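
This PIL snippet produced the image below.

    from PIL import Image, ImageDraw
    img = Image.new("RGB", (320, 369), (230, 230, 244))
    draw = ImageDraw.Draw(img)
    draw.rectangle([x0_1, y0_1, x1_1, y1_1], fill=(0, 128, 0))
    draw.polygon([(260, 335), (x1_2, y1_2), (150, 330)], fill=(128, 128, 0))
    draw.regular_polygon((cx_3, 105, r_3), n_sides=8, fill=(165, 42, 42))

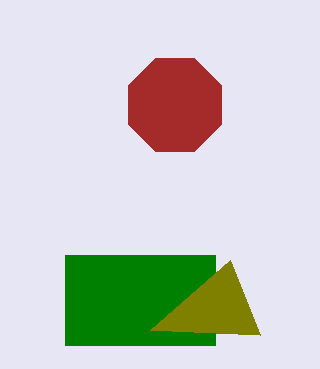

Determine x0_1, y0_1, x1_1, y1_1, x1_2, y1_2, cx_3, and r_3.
x0_1 = 65, y0_1 = 255, x1_1 = 215, y1_1 = 345, x1_2 = 230, y1_2 = 260, cx_3 = 175, r_3 = 50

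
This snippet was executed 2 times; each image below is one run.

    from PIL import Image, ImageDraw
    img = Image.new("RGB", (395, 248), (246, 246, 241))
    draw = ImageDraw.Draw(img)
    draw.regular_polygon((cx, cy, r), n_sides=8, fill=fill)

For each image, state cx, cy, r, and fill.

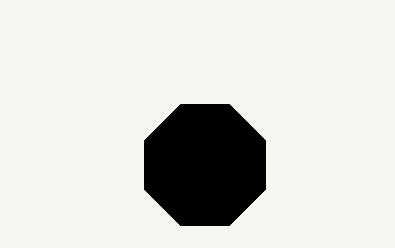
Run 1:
cx = 205; cy = 165; r = 65; fill = 'black'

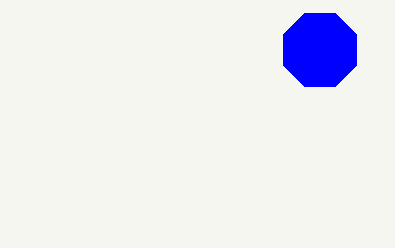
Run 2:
cx = 320
cy = 50
r = 40
fill = 'blue'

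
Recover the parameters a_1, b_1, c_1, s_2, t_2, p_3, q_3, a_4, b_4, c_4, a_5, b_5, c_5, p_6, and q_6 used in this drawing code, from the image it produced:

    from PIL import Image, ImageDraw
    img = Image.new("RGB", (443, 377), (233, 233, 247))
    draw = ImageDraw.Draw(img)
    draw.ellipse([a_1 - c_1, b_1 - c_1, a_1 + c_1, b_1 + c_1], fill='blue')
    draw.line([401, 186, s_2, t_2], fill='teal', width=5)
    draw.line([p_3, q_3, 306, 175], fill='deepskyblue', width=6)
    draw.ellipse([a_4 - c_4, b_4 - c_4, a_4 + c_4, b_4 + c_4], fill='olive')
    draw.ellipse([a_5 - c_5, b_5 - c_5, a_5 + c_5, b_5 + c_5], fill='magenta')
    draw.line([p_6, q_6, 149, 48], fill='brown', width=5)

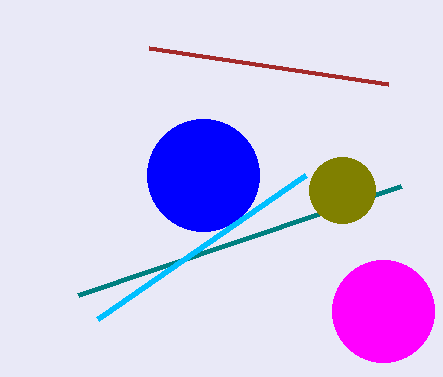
a_1 = 203, b_1 = 175, c_1 = 56, s_2 = 78, t_2 = 295, p_3 = 98, q_3 = 319, a_4 = 342, b_4 = 190, c_4 = 33, a_5 = 383, b_5 = 311, c_5 = 51, p_6 = 388, q_6 = 84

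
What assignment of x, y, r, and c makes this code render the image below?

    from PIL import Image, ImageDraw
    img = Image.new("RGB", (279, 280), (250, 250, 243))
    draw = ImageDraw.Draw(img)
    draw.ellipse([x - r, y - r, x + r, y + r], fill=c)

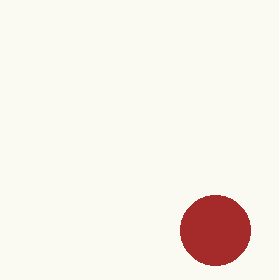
x = 215; y = 230; r = 35; c = 'brown'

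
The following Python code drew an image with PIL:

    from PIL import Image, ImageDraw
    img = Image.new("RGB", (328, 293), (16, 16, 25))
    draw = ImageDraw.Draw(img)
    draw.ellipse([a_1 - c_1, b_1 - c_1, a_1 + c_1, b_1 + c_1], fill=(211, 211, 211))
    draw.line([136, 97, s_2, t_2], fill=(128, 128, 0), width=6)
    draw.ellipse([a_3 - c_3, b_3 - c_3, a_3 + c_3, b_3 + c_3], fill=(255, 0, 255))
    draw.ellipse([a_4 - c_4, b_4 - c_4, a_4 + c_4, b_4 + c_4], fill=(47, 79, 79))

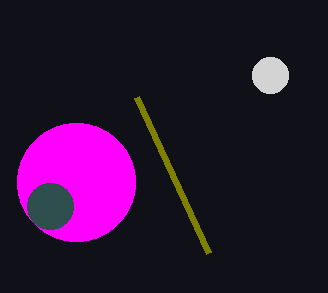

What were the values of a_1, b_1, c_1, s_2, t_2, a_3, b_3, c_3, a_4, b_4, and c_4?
a_1 = 270; b_1 = 75; c_1 = 18; s_2 = 208; t_2 = 253; a_3 = 76; b_3 = 182; c_3 = 59; a_4 = 50; b_4 = 206; c_4 = 23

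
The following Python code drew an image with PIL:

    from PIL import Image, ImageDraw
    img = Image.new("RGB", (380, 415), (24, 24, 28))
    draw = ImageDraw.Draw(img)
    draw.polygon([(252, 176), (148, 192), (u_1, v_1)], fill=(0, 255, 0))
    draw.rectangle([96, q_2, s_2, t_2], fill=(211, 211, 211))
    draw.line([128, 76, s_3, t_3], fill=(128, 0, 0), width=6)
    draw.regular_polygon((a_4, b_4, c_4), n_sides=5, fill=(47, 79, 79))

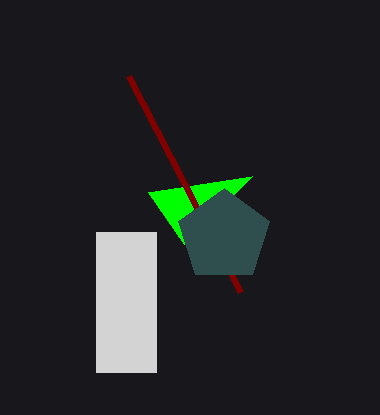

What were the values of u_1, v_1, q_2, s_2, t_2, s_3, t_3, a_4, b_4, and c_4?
u_1 = 184; v_1 = 244; q_2 = 232; s_2 = 156; t_2 = 372; s_3 = 240; t_3 = 292; a_4 = 224; b_4 = 236; c_4 = 48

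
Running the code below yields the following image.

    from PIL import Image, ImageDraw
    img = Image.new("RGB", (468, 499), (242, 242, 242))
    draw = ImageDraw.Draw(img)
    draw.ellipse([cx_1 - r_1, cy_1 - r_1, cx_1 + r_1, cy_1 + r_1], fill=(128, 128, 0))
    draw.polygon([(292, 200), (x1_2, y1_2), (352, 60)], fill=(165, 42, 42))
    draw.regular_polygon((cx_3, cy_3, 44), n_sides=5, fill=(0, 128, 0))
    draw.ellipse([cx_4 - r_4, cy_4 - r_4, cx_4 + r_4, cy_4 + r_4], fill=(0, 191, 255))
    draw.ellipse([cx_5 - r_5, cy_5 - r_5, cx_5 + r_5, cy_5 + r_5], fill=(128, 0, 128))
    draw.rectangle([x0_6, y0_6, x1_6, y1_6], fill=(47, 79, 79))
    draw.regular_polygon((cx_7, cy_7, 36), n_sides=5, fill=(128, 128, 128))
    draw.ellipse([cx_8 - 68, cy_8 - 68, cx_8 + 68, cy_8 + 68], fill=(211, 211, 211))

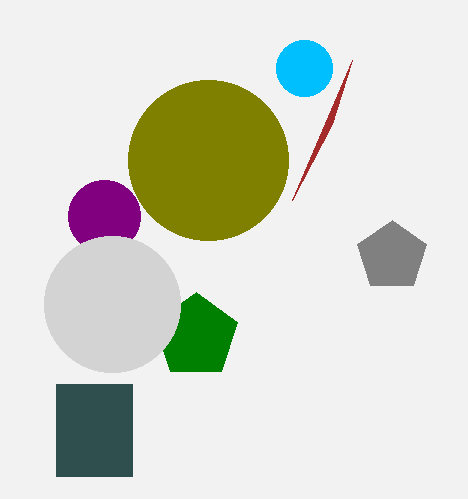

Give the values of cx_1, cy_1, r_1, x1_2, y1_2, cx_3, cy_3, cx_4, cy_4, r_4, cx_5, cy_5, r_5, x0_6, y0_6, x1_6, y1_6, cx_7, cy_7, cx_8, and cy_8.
cx_1 = 208
cy_1 = 160
r_1 = 80
x1_2 = 332
y1_2 = 124
cx_3 = 196
cy_3 = 336
cx_4 = 304
cy_4 = 68
r_4 = 28
cx_5 = 104
cy_5 = 216
r_5 = 36
x0_6 = 56
y0_6 = 384
x1_6 = 132
y1_6 = 476
cx_7 = 392
cy_7 = 256
cx_8 = 112
cy_8 = 304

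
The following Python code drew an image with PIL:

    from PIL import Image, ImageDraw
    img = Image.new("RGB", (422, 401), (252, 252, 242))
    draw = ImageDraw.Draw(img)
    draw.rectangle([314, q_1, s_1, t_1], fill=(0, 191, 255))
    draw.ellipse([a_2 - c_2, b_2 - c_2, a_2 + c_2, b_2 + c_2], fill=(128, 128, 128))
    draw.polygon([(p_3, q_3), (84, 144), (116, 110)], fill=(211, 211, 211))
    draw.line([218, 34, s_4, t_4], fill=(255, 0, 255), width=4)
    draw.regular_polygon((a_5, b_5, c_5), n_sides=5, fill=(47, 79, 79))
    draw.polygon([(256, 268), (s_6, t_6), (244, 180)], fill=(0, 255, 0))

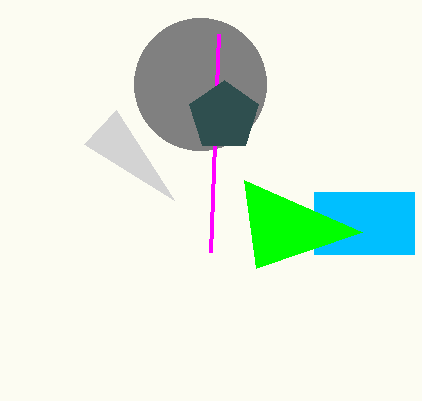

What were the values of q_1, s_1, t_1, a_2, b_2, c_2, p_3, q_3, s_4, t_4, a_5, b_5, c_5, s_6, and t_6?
q_1 = 192, s_1 = 414, t_1 = 254, a_2 = 200, b_2 = 84, c_2 = 66, p_3 = 174, q_3 = 200, s_4 = 210, t_4 = 252, a_5 = 224, b_5 = 116, c_5 = 36, s_6 = 362, t_6 = 232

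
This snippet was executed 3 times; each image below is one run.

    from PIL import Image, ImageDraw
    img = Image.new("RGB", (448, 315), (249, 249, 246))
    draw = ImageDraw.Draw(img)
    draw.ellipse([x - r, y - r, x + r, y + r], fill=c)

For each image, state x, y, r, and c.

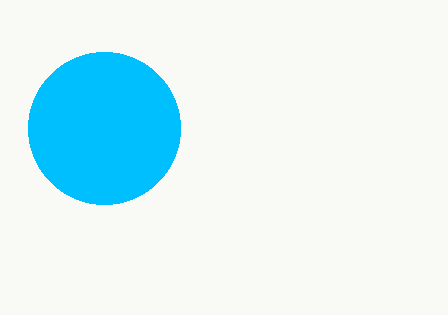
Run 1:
x = 104
y = 128
r = 76
c = 'deepskyblue'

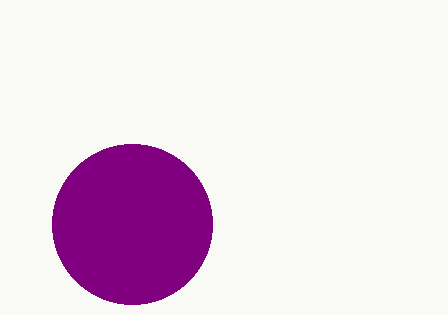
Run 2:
x = 132, y = 224, r = 80, c = 'purple'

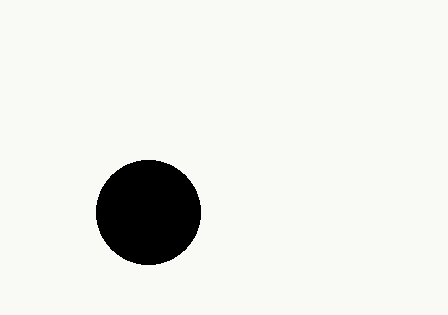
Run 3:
x = 148
y = 212
r = 52
c = 'black'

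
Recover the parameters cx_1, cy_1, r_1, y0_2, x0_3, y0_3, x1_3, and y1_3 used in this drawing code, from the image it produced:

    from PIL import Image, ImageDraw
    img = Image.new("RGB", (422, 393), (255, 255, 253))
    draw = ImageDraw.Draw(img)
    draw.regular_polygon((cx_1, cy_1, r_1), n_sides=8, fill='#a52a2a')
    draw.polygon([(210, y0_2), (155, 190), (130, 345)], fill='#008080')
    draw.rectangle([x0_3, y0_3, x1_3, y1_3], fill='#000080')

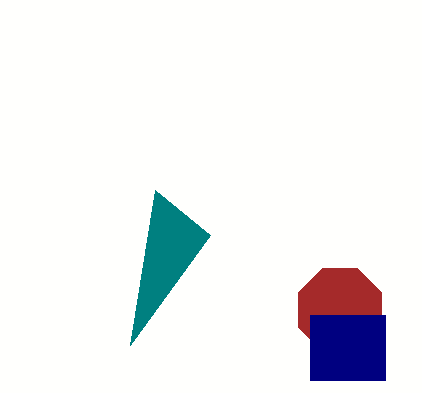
cx_1 = 340; cy_1 = 310; r_1 = 45; y0_2 = 235; x0_3 = 310; y0_3 = 315; x1_3 = 385; y1_3 = 380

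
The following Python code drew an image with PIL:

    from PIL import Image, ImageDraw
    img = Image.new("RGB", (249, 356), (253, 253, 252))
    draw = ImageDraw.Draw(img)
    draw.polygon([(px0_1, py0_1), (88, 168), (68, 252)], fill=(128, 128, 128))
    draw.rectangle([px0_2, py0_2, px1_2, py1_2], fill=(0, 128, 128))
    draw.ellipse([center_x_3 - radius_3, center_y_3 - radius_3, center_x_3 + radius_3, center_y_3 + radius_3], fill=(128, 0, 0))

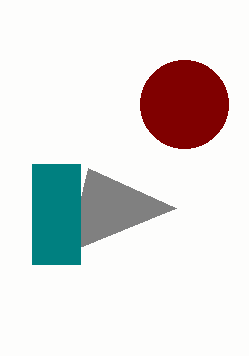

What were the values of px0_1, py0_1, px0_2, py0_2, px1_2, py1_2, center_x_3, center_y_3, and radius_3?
px0_1 = 176; py0_1 = 208; px0_2 = 32; py0_2 = 164; px1_2 = 80; py1_2 = 264; center_x_3 = 184; center_y_3 = 104; radius_3 = 44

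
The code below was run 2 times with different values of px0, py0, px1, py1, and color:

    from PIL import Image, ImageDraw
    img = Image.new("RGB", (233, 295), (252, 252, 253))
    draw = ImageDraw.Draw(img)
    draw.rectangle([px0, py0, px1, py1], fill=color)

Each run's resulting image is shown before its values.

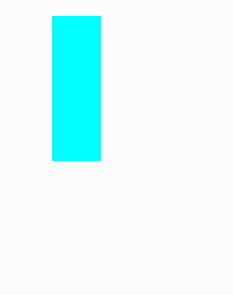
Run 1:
px0 = 52; py0 = 16; px1 = 100; py1 = 160; color = 'cyan'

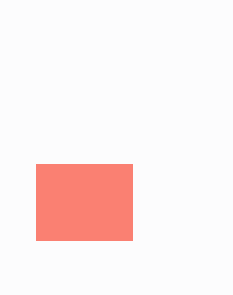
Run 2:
px0 = 36
py0 = 164
px1 = 132
py1 = 240
color = 'salmon'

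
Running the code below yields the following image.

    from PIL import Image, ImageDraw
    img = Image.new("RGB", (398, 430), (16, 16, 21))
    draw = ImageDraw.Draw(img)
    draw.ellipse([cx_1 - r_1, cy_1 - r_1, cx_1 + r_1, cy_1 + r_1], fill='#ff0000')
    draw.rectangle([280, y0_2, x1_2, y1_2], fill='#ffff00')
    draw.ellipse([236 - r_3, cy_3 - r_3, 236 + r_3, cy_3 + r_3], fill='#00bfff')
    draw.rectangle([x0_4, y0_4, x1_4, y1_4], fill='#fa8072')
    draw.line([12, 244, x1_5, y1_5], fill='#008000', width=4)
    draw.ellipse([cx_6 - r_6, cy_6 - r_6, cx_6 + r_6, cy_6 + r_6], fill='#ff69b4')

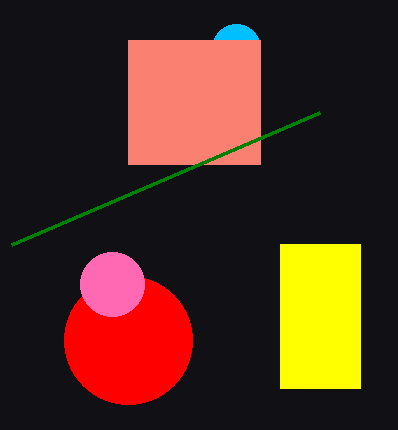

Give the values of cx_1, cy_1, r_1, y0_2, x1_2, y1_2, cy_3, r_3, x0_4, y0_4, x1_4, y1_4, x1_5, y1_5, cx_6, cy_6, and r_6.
cx_1 = 128; cy_1 = 340; r_1 = 64; y0_2 = 244; x1_2 = 360; y1_2 = 388; cy_3 = 48; r_3 = 24; x0_4 = 128; y0_4 = 40; x1_4 = 260; y1_4 = 164; x1_5 = 320; y1_5 = 112; cx_6 = 112; cy_6 = 284; r_6 = 32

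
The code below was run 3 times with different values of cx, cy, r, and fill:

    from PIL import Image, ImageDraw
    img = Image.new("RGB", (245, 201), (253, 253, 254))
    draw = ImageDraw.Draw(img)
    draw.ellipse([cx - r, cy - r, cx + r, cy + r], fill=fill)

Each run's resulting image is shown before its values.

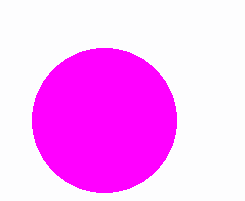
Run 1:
cx = 104
cy = 120
r = 72
fill = 'magenta'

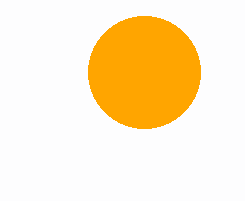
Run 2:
cx = 144, cy = 72, r = 56, fill = 'orange'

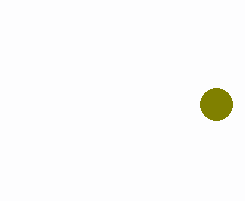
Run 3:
cx = 216, cy = 104, r = 16, fill = 'olive'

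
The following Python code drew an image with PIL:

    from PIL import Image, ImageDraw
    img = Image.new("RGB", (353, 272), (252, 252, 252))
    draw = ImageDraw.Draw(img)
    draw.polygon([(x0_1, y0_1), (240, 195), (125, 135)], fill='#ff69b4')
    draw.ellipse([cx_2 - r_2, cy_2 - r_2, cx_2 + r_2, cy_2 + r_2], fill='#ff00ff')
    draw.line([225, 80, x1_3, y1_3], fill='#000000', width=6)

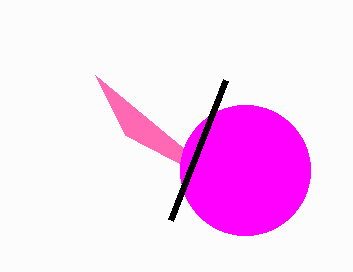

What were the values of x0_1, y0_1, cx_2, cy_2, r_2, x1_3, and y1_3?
x0_1 = 95; y0_1 = 75; cx_2 = 245; cy_2 = 170; r_2 = 65; x1_3 = 170; y1_3 = 220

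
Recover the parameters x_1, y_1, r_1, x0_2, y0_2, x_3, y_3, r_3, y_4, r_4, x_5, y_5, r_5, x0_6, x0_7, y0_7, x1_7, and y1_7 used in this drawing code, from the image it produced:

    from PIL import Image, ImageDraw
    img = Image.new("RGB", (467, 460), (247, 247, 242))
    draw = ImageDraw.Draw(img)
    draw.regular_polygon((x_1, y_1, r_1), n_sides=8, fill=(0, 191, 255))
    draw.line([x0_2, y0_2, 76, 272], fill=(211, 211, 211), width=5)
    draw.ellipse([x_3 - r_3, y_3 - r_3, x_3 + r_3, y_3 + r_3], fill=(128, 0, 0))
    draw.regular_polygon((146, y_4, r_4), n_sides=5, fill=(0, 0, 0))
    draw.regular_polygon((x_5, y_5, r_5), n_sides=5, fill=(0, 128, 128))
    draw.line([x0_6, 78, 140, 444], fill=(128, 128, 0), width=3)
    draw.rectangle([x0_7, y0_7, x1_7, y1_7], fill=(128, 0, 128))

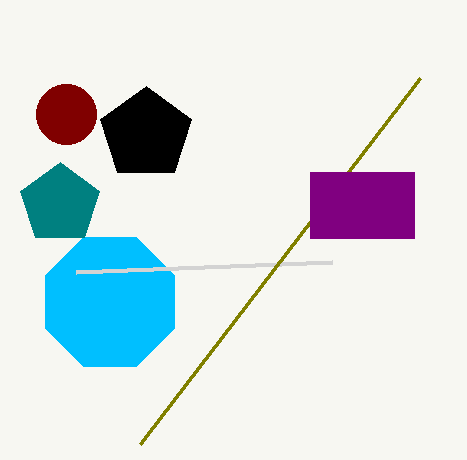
x_1 = 110
y_1 = 302
r_1 = 70
x0_2 = 332
y0_2 = 262
x_3 = 66
y_3 = 114
r_3 = 30
y_4 = 134
r_4 = 48
x_5 = 60
y_5 = 204
r_5 = 42
x0_6 = 420
x0_7 = 310
y0_7 = 172
x1_7 = 414
y1_7 = 238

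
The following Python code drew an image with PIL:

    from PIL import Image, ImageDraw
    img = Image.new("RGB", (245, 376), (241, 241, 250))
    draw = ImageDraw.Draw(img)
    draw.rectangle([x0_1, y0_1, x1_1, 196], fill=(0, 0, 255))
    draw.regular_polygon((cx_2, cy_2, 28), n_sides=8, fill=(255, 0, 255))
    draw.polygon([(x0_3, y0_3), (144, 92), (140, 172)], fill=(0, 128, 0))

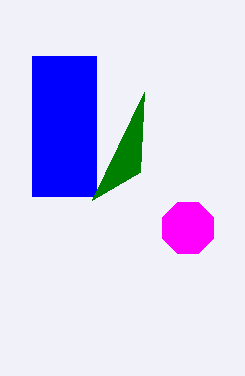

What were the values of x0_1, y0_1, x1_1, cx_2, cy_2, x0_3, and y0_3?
x0_1 = 32
y0_1 = 56
x1_1 = 96
cx_2 = 188
cy_2 = 228
x0_3 = 92
y0_3 = 200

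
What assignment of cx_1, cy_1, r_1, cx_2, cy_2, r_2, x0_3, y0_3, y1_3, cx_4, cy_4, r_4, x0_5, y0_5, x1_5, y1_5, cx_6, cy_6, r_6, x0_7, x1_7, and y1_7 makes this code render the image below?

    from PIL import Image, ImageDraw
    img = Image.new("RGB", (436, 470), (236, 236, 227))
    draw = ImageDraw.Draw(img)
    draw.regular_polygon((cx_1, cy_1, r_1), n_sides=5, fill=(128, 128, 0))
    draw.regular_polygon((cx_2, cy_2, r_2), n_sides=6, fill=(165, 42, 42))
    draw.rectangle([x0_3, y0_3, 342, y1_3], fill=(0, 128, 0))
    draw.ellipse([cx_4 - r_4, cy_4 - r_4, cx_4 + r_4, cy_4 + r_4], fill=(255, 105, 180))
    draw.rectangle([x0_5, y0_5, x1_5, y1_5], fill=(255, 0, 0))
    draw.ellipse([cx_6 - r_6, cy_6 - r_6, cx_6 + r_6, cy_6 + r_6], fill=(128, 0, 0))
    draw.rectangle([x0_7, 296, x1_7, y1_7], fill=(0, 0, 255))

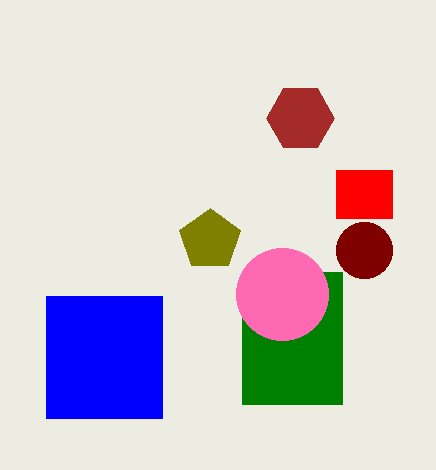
cx_1 = 210; cy_1 = 240; r_1 = 32; cx_2 = 300; cy_2 = 118; r_2 = 34; x0_3 = 242; y0_3 = 272; y1_3 = 404; cx_4 = 282; cy_4 = 294; r_4 = 46; x0_5 = 336; y0_5 = 170; x1_5 = 392; y1_5 = 218; cx_6 = 364; cy_6 = 250; r_6 = 28; x0_7 = 46; x1_7 = 162; y1_7 = 418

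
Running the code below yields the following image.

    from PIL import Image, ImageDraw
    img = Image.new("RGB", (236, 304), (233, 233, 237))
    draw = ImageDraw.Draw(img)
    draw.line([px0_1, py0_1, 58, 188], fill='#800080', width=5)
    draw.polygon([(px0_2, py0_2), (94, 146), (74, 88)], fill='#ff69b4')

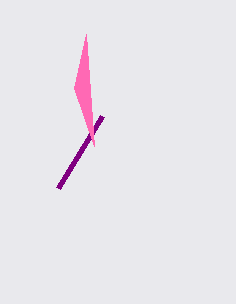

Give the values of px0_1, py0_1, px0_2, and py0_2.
px0_1 = 102
py0_1 = 116
px0_2 = 86
py0_2 = 34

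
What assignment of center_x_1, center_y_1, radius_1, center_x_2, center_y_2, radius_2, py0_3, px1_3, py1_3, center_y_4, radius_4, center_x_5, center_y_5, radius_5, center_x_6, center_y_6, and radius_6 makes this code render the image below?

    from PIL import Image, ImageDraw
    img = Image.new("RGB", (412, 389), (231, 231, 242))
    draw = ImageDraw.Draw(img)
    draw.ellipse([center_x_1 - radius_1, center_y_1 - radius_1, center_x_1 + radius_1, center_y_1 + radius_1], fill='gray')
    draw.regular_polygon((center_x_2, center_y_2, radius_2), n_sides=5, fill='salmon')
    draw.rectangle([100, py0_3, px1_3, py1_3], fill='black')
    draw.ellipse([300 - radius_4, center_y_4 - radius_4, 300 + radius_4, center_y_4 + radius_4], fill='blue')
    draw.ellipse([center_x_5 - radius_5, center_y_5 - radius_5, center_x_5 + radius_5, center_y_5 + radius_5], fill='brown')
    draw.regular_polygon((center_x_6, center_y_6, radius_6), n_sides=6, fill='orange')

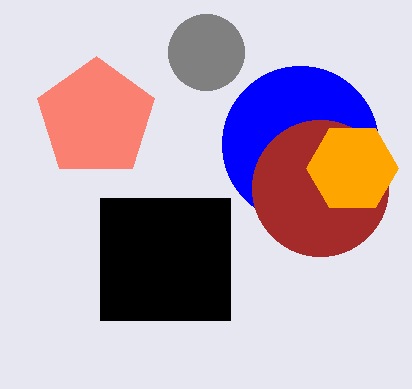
center_x_1 = 206; center_y_1 = 52; radius_1 = 38; center_x_2 = 96; center_y_2 = 118; radius_2 = 62; py0_3 = 198; px1_3 = 230; py1_3 = 320; center_y_4 = 144; radius_4 = 78; center_x_5 = 320; center_y_5 = 188; radius_5 = 68; center_x_6 = 352; center_y_6 = 168; radius_6 = 46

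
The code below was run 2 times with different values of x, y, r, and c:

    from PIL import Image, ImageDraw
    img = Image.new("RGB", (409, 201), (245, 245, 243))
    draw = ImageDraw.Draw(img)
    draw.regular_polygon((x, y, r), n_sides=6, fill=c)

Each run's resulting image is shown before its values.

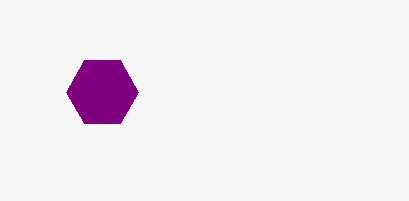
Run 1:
x = 102; y = 92; r = 36; c = 'purple'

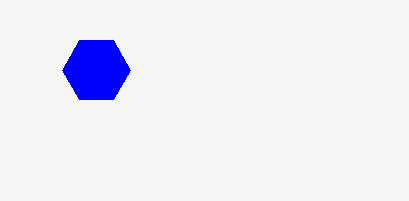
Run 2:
x = 96
y = 70
r = 34
c = 'blue'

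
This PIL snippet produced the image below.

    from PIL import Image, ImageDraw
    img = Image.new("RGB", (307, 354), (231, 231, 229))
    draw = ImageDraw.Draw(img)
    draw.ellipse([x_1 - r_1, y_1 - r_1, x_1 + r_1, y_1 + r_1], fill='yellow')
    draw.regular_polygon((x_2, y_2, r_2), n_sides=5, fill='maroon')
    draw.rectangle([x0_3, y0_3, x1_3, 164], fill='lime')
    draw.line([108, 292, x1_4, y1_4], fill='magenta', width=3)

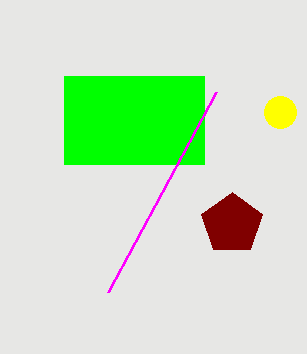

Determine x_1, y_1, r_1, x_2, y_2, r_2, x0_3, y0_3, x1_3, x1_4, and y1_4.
x_1 = 280
y_1 = 112
r_1 = 16
x_2 = 232
y_2 = 224
r_2 = 32
x0_3 = 64
y0_3 = 76
x1_3 = 204
x1_4 = 216
y1_4 = 92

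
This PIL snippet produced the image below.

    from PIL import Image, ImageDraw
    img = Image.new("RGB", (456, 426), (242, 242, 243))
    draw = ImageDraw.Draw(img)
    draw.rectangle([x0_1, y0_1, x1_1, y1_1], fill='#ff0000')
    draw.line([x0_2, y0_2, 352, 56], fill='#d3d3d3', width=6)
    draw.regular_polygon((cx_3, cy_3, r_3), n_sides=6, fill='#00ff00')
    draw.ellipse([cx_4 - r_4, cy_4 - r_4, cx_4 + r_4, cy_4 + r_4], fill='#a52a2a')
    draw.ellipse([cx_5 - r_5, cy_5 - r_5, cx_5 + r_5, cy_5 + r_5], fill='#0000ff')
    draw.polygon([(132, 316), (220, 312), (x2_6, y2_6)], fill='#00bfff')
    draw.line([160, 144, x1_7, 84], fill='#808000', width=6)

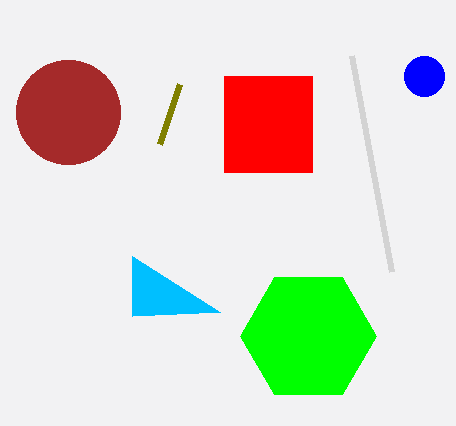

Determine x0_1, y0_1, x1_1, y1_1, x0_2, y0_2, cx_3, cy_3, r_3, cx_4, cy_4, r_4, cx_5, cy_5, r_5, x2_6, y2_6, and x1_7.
x0_1 = 224; y0_1 = 76; x1_1 = 312; y1_1 = 172; x0_2 = 392; y0_2 = 272; cx_3 = 308; cy_3 = 336; r_3 = 68; cx_4 = 68; cy_4 = 112; r_4 = 52; cx_5 = 424; cy_5 = 76; r_5 = 20; x2_6 = 132; y2_6 = 256; x1_7 = 180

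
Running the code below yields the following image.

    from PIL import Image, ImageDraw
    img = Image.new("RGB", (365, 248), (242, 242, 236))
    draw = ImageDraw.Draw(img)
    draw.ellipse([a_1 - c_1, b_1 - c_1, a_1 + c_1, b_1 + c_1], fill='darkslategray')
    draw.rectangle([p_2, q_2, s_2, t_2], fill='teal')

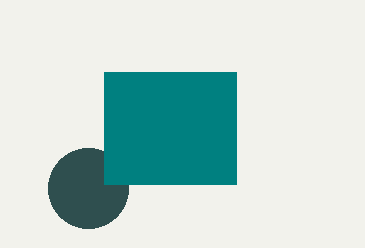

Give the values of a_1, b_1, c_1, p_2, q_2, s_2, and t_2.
a_1 = 88; b_1 = 188; c_1 = 40; p_2 = 104; q_2 = 72; s_2 = 236; t_2 = 184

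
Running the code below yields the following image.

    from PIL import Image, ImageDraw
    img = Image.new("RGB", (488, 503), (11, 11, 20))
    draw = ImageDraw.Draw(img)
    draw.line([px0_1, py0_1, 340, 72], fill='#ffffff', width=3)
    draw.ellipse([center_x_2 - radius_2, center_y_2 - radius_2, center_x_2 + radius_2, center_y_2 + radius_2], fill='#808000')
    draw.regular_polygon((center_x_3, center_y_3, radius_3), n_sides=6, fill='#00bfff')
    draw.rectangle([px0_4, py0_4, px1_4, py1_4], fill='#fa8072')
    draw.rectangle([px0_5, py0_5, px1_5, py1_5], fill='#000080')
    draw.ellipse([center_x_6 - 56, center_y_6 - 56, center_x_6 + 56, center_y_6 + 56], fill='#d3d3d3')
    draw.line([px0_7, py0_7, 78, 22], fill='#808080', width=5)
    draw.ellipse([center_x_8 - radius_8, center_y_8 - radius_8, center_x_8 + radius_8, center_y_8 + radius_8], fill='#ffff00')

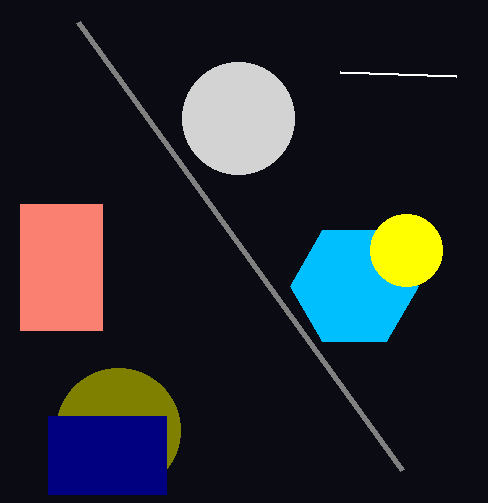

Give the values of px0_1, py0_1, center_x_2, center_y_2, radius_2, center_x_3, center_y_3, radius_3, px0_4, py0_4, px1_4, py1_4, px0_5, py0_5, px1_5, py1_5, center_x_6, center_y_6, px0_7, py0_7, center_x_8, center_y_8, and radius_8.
px0_1 = 456, py0_1 = 76, center_x_2 = 118, center_y_2 = 430, radius_2 = 62, center_x_3 = 354, center_y_3 = 286, radius_3 = 64, px0_4 = 20, py0_4 = 204, px1_4 = 102, py1_4 = 330, px0_5 = 48, py0_5 = 416, px1_5 = 166, py1_5 = 494, center_x_6 = 238, center_y_6 = 118, px0_7 = 402, py0_7 = 470, center_x_8 = 406, center_y_8 = 250, radius_8 = 36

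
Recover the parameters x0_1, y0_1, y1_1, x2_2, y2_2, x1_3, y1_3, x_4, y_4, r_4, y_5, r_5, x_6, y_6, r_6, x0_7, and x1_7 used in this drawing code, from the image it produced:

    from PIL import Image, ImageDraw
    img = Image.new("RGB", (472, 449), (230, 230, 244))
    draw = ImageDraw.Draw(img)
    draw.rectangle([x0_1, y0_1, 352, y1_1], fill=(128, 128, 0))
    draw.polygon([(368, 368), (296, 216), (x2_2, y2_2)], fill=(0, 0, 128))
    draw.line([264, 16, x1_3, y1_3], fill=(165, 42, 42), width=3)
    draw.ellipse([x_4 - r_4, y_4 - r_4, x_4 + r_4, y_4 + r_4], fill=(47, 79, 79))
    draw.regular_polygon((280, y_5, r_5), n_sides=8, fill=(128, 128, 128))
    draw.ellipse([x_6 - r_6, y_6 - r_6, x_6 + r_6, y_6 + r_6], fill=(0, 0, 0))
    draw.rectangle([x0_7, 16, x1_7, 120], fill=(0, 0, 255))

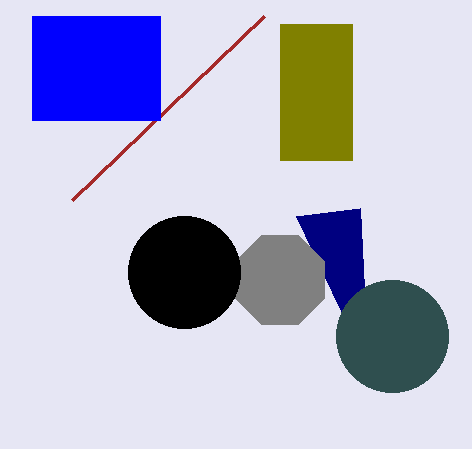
x0_1 = 280; y0_1 = 24; y1_1 = 160; x2_2 = 360; y2_2 = 208; x1_3 = 72; y1_3 = 200; x_4 = 392; y_4 = 336; r_4 = 56; y_5 = 280; r_5 = 48; x_6 = 184; y_6 = 272; r_6 = 56; x0_7 = 32; x1_7 = 160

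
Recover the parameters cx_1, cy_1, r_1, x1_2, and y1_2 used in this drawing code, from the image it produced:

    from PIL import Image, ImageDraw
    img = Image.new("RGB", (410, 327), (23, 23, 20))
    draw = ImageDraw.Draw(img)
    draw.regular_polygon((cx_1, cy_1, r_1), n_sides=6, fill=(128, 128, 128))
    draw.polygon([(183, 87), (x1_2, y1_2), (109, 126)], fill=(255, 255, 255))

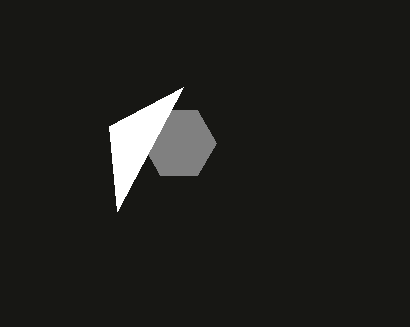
cx_1 = 179; cy_1 = 143; r_1 = 37; x1_2 = 117; y1_2 = 211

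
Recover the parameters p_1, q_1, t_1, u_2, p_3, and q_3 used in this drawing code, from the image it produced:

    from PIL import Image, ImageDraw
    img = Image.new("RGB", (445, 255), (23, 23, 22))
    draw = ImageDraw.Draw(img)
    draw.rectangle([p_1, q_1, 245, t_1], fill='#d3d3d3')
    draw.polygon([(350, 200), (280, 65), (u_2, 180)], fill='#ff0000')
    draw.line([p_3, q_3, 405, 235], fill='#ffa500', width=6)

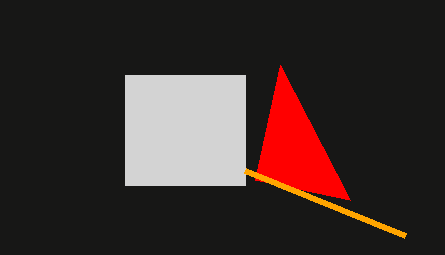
p_1 = 125, q_1 = 75, t_1 = 185, u_2 = 255, p_3 = 245, q_3 = 170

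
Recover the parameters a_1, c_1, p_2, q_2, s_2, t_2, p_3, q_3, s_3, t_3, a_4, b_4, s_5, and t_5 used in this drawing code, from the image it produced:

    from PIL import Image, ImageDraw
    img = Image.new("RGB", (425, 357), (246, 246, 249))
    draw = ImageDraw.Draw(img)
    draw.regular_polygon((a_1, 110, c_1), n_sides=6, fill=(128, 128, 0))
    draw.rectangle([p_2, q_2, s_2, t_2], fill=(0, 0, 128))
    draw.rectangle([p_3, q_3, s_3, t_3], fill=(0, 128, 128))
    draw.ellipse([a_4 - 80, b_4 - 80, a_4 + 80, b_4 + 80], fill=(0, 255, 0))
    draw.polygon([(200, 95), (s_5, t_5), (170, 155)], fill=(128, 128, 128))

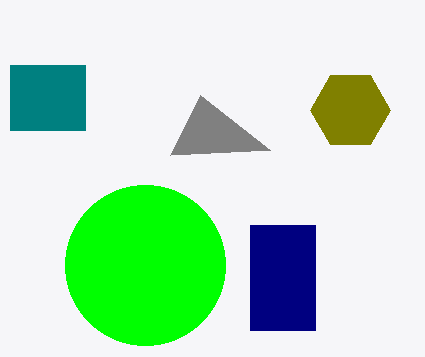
a_1 = 350, c_1 = 40, p_2 = 250, q_2 = 225, s_2 = 315, t_2 = 330, p_3 = 10, q_3 = 65, s_3 = 85, t_3 = 130, a_4 = 145, b_4 = 265, s_5 = 270, t_5 = 150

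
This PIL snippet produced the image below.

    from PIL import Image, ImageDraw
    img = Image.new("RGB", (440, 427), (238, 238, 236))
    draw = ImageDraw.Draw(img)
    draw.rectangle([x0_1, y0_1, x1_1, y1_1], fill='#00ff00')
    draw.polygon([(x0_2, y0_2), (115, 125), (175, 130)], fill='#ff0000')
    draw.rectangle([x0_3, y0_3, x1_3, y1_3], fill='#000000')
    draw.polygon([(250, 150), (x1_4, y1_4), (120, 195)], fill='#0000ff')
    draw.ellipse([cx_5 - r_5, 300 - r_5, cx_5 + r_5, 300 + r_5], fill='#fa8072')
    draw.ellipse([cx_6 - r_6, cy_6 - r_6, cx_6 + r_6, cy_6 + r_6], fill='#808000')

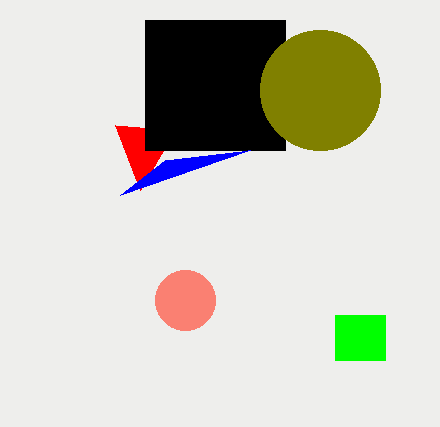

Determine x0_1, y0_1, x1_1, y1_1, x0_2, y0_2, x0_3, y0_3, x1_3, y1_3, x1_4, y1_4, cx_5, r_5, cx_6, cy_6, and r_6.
x0_1 = 335; y0_1 = 315; x1_1 = 385; y1_1 = 360; x0_2 = 140; y0_2 = 190; x0_3 = 145; y0_3 = 20; x1_3 = 285; y1_3 = 150; x1_4 = 165; y1_4 = 160; cx_5 = 185; r_5 = 30; cx_6 = 320; cy_6 = 90; r_6 = 60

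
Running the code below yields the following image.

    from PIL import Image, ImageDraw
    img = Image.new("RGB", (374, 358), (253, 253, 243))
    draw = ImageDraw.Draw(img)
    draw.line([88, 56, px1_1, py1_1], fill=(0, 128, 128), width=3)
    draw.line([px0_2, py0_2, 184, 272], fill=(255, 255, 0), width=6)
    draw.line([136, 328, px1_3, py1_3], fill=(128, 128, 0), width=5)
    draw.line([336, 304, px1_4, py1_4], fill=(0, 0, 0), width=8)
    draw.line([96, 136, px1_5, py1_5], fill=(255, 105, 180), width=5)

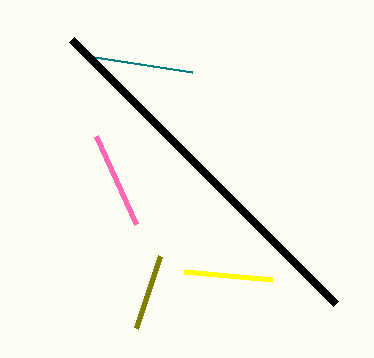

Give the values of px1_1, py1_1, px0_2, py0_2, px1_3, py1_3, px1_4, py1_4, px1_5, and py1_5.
px1_1 = 192; py1_1 = 72; px0_2 = 272; py0_2 = 280; px1_3 = 160; py1_3 = 256; px1_4 = 72; py1_4 = 40; px1_5 = 136; py1_5 = 224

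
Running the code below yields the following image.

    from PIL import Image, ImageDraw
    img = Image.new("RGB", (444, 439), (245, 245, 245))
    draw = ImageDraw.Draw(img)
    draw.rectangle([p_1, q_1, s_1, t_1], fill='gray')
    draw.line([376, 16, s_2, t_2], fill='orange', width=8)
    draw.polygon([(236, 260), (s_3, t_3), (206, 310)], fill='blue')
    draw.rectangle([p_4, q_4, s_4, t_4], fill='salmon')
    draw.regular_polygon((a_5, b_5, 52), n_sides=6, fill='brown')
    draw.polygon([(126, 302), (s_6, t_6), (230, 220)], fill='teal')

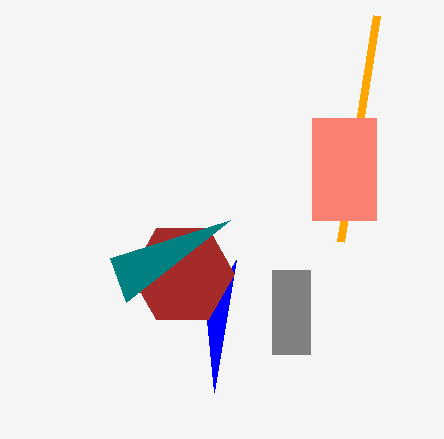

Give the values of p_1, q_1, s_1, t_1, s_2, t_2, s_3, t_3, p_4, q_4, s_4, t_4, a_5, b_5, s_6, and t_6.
p_1 = 272, q_1 = 270, s_1 = 310, t_1 = 354, s_2 = 340, t_2 = 242, s_3 = 214, t_3 = 392, p_4 = 312, q_4 = 118, s_4 = 376, t_4 = 220, a_5 = 182, b_5 = 274, s_6 = 110, t_6 = 258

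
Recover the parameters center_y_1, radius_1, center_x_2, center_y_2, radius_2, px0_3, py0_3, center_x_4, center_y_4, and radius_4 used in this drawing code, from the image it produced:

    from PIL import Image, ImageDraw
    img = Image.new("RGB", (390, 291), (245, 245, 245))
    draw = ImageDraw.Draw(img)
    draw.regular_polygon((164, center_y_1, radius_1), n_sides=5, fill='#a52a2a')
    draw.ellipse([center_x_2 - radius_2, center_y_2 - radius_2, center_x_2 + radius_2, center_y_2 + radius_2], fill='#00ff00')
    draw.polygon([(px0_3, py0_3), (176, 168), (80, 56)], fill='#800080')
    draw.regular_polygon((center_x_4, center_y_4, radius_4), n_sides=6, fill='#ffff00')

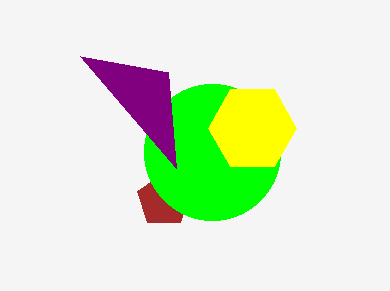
center_y_1 = 200, radius_1 = 28, center_x_2 = 212, center_y_2 = 152, radius_2 = 68, px0_3 = 168, py0_3 = 72, center_x_4 = 252, center_y_4 = 128, radius_4 = 44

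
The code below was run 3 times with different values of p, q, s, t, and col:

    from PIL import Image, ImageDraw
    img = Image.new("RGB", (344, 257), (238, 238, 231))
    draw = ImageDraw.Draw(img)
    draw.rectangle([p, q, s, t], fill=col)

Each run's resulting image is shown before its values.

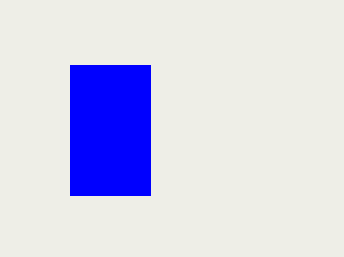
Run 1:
p = 70; q = 65; s = 150; t = 195; col = 'blue'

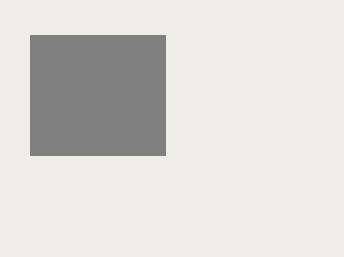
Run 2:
p = 30, q = 35, s = 165, t = 155, col = 'gray'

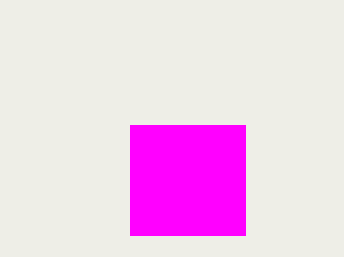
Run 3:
p = 130; q = 125; s = 245; t = 235; col = 'magenta'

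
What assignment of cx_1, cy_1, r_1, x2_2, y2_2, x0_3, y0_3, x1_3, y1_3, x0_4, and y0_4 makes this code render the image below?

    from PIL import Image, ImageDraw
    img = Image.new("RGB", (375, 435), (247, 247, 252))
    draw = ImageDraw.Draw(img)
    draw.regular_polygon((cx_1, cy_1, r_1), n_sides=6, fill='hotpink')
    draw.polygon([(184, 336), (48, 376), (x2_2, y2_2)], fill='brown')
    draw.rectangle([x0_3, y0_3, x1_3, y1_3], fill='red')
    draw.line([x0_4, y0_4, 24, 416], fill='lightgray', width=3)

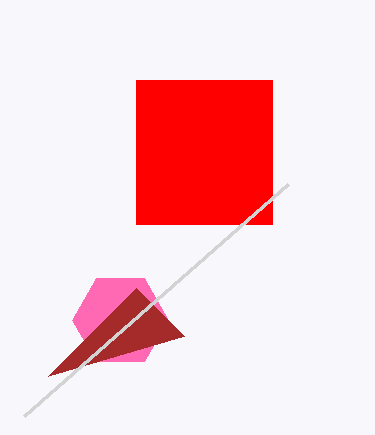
cx_1 = 120
cy_1 = 320
r_1 = 48
x2_2 = 136
y2_2 = 288
x0_3 = 136
y0_3 = 80
x1_3 = 272
y1_3 = 224
x0_4 = 288
y0_4 = 184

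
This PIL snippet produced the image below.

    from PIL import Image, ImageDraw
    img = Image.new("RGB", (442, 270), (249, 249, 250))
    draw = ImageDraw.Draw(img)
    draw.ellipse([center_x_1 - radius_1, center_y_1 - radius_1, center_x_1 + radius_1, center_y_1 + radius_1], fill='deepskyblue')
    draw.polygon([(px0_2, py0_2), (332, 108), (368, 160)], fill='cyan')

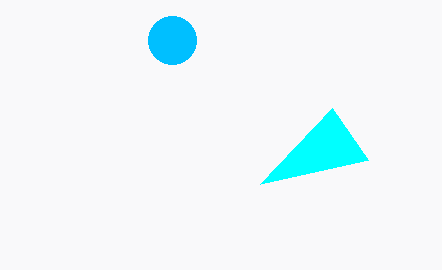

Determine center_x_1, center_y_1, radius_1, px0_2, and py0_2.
center_x_1 = 172, center_y_1 = 40, radius_1 = 24, px0_2 = 260, py0_2 = 184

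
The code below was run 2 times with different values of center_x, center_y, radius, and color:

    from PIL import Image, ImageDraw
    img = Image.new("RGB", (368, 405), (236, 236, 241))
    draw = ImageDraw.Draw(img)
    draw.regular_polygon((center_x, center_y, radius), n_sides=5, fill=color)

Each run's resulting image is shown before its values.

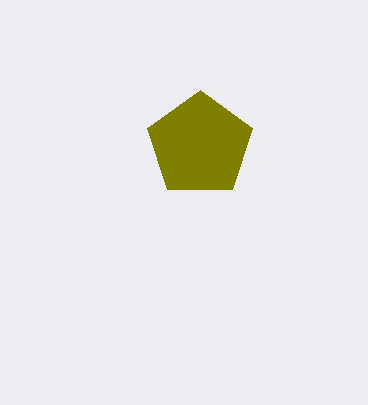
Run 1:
center_x = 200
center_y = 145
radius = 55
color = 'olive'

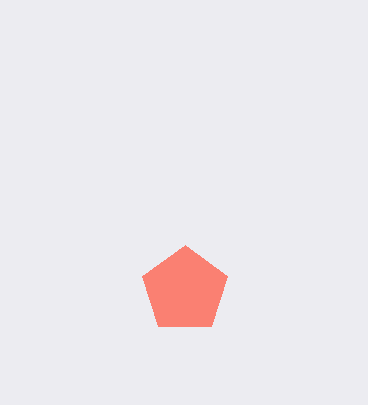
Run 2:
center_x = 185, center_y = 290, radius = 45, color = 'salmon'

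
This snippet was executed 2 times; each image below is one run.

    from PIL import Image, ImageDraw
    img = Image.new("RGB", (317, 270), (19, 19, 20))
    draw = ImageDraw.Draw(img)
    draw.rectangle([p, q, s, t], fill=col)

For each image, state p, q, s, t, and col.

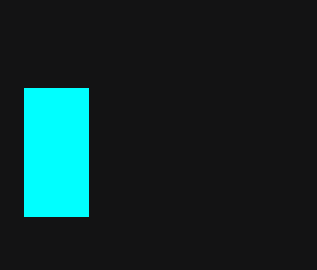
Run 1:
p = 24, q = 88, s = 88, t = 216, col = 'cyan'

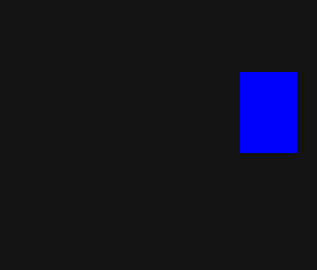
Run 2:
p = 240, q = 72, s = 296, t = 152, col = 'blue'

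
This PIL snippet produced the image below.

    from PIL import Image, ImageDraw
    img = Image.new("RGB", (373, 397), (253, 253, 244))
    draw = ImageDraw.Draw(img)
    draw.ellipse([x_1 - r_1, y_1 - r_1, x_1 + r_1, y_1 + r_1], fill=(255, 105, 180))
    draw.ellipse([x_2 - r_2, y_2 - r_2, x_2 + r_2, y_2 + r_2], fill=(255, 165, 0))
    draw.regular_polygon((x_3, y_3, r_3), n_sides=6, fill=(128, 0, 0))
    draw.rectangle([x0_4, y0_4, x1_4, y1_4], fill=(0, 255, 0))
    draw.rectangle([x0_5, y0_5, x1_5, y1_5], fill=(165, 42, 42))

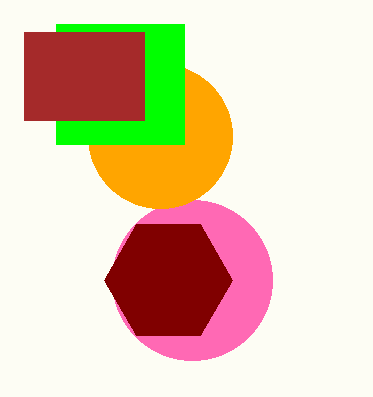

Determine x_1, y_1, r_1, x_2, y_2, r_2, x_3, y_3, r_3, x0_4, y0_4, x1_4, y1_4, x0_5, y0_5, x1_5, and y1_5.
x_1 = 192
y_1 = 280
r_1 = 80
x_2 = 160
y_2 = 136
r_2 = 72
x_3 = 168
y_3 = 280
r_3 = 64
x0_4 = 56
y0_4 = 24
x1_4 = 184
y1_4 = 144
x0_5 = 24
y0_5 = 32
x1_5 = 144
y1_5 = 120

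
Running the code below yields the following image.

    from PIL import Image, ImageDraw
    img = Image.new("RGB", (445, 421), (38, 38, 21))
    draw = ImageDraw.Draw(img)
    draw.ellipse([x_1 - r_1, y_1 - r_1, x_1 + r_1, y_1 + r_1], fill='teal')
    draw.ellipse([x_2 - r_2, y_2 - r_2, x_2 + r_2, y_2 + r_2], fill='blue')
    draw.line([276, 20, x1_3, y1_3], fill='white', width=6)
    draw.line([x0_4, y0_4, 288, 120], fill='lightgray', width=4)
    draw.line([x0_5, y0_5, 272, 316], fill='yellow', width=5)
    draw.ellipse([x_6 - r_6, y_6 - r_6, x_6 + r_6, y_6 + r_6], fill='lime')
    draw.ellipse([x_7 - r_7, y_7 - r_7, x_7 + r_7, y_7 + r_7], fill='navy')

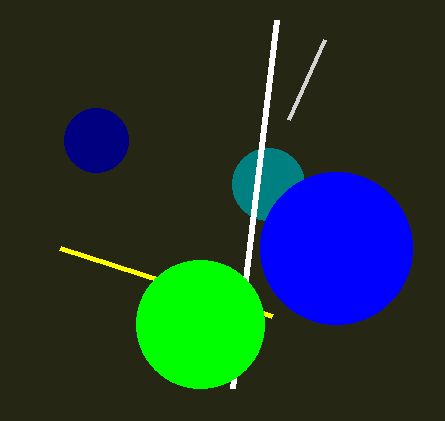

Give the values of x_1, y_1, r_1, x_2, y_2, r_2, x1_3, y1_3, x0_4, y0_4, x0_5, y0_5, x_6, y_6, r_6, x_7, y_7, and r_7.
x_1 = 268, y_1 = 184, r_1 = 36, x_2 = 336, y_2 = 248, r_2 = 76, x1_3 = 232, y1_3 = 388, x0_4 = 324, y0_4 = 40, x0_5 = 60, y0_5 = 248, x_6 = 200, y_6 = 324, r_6 = 64, x_7 = 96, y_7 = 140, r_7 = 32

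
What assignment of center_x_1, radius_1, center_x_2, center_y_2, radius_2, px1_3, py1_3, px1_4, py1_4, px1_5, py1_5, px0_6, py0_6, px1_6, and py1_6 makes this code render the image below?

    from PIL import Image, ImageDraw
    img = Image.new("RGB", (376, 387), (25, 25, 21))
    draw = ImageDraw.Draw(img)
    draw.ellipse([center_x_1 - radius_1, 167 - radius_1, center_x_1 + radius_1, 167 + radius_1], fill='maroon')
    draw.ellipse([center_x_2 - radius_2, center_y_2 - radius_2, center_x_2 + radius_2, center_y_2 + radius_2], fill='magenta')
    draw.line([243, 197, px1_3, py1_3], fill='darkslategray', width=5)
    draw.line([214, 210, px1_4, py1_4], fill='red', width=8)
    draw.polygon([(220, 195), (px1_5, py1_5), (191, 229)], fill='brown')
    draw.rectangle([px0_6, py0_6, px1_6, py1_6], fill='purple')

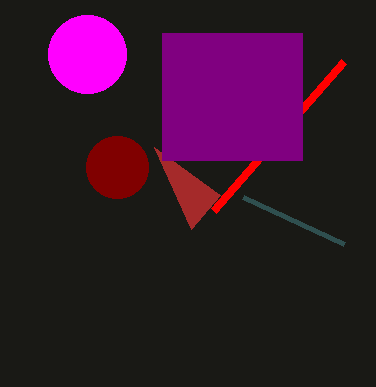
center_x_1 = 117
radius_1 = 31
center_x_2 = 87
center_y_2 = 54
radius_2 = 39
px1_3 = 344
py1_3 = 244
px1_4 = 344
py1_4 = 61
px1_5 = 154
py1_5 = 147
px0_6 = 162
py0_6 = 33
px1_6 = 302
py1_6 = 160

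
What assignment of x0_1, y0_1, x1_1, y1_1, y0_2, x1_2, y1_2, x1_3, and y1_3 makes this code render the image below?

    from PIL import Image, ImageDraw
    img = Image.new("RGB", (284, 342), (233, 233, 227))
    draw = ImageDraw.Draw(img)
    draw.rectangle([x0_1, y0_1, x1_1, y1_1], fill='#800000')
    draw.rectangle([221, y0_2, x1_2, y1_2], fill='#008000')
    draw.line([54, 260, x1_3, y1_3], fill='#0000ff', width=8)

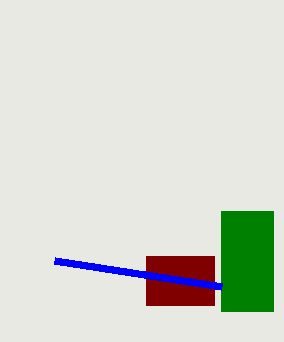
x0_1 = 146, y0_1 = 256, x1_1 = 214, y1_1 = 305, y0_2 = 211, x1_2 = 273, y1_2 = 311, x1_3 = 221, y1_3 = 286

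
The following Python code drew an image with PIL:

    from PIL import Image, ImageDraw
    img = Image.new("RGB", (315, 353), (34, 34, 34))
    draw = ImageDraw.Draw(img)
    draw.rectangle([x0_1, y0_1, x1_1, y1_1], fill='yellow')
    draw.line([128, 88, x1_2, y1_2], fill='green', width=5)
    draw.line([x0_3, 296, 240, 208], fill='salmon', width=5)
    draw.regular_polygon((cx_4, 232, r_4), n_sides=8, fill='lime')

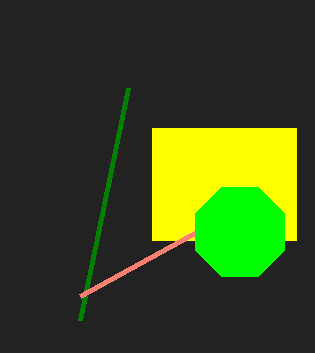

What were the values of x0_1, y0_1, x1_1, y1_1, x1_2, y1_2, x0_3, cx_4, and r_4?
x0_1 = 152
y0_1 = 128
x1_1 = 296
y1_1 = 240
x1_2 = 80
y1_2 = 320
x0_3 = 80
cx_4 = 240
r_4 = 48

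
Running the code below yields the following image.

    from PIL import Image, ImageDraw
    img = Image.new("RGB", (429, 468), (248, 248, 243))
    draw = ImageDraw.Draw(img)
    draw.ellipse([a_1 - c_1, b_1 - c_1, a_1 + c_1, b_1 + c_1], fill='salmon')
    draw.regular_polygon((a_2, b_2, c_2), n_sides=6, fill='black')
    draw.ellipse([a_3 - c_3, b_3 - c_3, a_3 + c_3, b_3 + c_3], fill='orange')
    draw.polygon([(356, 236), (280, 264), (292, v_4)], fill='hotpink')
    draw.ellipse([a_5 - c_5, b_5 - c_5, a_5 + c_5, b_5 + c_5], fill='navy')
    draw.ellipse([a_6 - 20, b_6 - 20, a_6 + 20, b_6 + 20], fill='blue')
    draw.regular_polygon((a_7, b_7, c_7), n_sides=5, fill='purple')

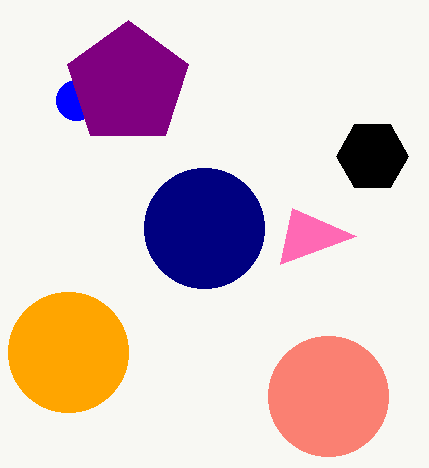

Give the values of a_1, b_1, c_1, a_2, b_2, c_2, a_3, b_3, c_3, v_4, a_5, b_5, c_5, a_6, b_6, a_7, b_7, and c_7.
a_1 = 328
b_1 = 396
c_1 = 60
a_2 = 372
b_2 = 156
c_2 = 36
a_3 = 68
b_3 = 352
c_3 = 60
v_4 = 208
a_5 = 204
b_5 = 228
c_5 = 60
a_6 = 76
b_6 = 100
a_7 = 128
b_7 = 84
c_7 = 64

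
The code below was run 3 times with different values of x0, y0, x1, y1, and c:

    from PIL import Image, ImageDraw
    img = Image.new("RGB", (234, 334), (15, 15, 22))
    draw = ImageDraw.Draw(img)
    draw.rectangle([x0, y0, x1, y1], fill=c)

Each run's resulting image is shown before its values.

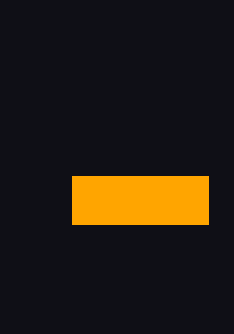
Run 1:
x0 = 72, y0 = 176, x1 = 208, y1 = 224, c = 'orange'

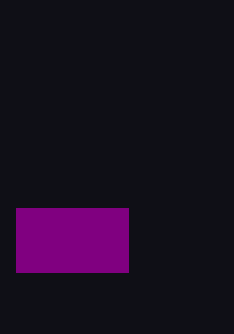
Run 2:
x0 = 16
y0 = 208
x1 = 128
y1 = 272
c = 'purple'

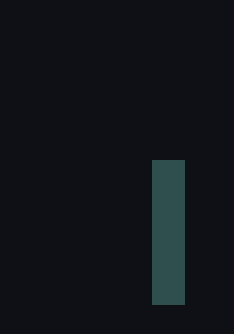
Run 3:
x0 = 152, y0 = 160, x1 = 184, y1 = 304, c = 'darkslategray'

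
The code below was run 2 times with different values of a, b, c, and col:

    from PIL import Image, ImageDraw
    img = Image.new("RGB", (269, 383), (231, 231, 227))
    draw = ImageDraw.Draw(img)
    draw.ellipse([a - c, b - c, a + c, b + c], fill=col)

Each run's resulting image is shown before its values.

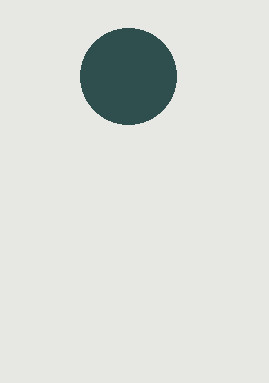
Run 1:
a = 128, b = 76, c = 48, col = 'darkslategray'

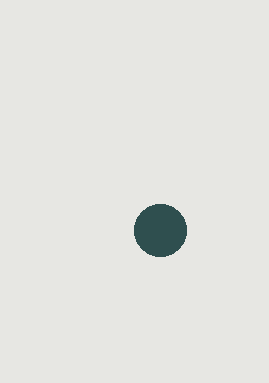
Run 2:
a = 160
b = 230
c = 26
col = 'darkslategray'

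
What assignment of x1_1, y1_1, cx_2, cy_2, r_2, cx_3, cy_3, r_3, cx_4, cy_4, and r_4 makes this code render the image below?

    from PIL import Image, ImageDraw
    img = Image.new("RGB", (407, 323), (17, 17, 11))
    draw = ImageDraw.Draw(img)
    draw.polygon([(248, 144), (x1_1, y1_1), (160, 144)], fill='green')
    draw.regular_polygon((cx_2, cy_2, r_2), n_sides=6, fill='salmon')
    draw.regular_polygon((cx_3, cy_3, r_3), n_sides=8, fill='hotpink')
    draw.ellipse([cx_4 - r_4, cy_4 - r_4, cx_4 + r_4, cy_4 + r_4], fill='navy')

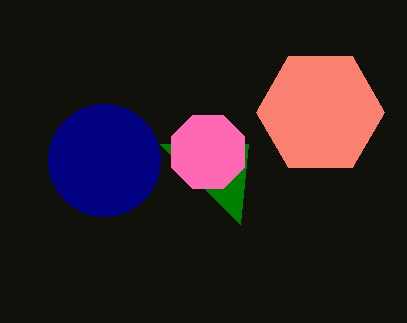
x1_1 = 240, y1_1 = 224, cx_2 = 320, cy_2 = 112, r_2 = 64, cx_3 = 208, cy_3 = 152, r_3 = 40, cx_4 = 104, cy_4 = 160, r_4 = 56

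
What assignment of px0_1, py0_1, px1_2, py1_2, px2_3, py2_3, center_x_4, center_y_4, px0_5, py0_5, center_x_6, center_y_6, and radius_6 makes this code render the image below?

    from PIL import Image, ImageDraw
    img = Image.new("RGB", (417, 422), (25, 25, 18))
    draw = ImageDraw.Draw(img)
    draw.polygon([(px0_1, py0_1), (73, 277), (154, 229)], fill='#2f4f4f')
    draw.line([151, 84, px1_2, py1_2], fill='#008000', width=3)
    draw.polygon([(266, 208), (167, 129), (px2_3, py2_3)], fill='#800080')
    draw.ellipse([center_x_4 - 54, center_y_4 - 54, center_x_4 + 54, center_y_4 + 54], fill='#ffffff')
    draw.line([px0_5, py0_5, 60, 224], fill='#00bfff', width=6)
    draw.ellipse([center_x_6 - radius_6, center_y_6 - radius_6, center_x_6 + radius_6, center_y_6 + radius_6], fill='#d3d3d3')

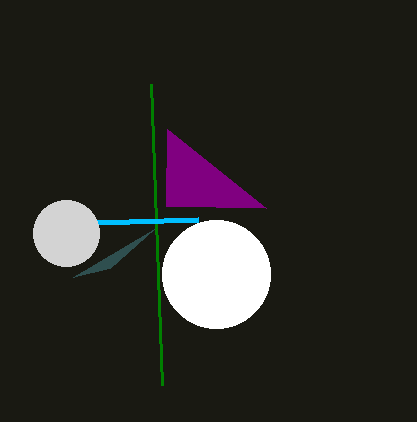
px0_1 = 110, py0_1 = 268, px1_2 = 162, py1_2 = 385, px2_3 = 166, py2_3 = 206, center_x_4 = 216, center_y_4 = 274, px0_5 = 198, py0_5 = 220, center_x_6 = 66, center_y_6 = 233, radius_6 = 33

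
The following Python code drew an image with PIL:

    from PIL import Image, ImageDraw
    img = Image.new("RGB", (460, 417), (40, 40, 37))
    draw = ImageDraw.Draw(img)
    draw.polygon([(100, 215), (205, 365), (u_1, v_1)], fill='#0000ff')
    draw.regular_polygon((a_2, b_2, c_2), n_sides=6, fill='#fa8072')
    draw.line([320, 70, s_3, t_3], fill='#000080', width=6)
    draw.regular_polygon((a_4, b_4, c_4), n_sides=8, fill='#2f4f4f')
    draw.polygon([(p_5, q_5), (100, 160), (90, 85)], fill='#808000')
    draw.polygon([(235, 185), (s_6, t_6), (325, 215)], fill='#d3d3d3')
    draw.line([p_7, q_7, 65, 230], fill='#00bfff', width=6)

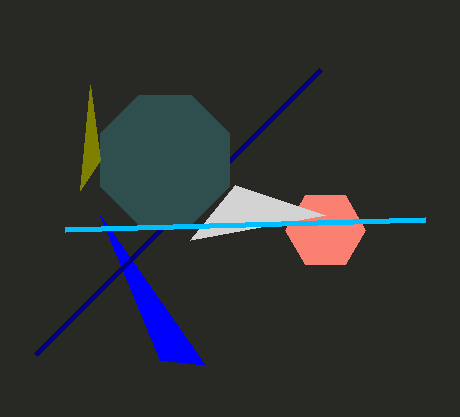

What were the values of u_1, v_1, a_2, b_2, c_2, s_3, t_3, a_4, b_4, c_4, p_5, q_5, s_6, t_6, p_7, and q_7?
u_1 = 160, v_1 = 360, a_2 = 325, b_2 = 230, c_2 = 40, s_3 = 35, t_3 = 355, a_4 = 165, b_4 = 160, c_4 = 70, p_5 = 80, q_5 = 190, s_6 = 190, t_6 = 240, p_7 = 425, q_7 = 220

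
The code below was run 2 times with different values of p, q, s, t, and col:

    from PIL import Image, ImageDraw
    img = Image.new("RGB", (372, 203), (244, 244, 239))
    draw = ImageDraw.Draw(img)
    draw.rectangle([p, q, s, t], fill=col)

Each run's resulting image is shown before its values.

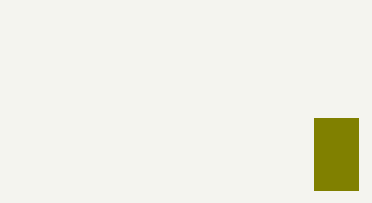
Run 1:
p = 314
q = 118
s = 358
t = 190
col = 'olive'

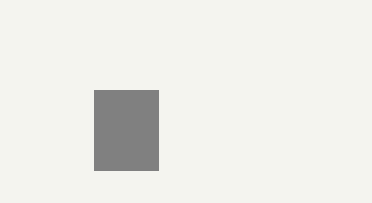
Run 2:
p = 94, q = 90, s = 158, t = 170, col = 'gray'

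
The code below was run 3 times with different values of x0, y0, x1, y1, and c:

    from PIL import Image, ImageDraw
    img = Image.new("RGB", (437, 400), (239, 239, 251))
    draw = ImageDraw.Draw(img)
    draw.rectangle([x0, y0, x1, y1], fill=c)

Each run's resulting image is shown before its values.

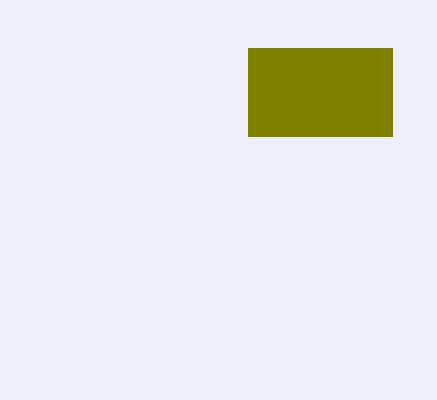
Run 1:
x0 = 248; y0 = 48; x1 = 392; y1 = 136; c = 'olive'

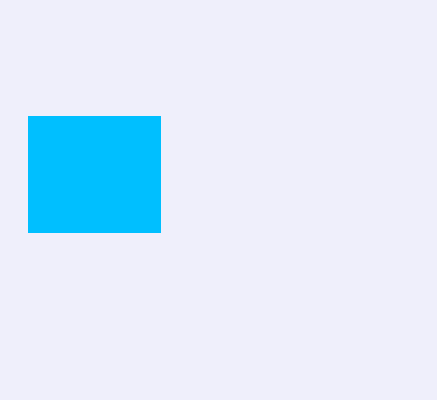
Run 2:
x0 = 28, y0 = 116, x1 = 160, y1 = 232, c = 'deepskyblue'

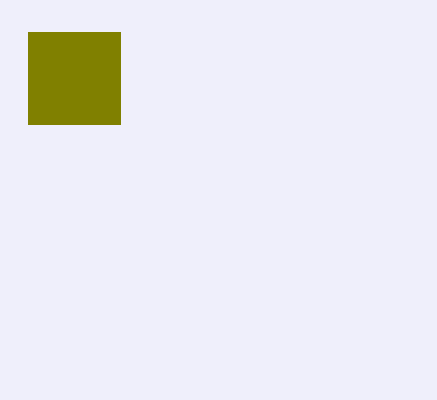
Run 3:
x0 = 28; y0 = 32; x1 = 120; y1 = 124; c = 'olive'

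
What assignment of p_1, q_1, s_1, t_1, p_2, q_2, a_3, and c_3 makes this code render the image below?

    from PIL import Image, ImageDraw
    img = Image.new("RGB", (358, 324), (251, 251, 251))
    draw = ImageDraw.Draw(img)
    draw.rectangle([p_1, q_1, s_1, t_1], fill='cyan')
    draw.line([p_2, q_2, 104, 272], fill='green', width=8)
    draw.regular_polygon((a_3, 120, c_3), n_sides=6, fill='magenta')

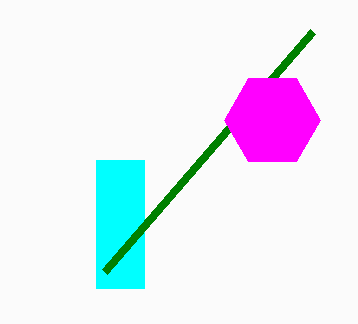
p_1 = 96, q_1 = 160, s_1 = 144, t_1 = 288, p_2 = 312, q_2 = 32, a_3 = 272, c_3 = 48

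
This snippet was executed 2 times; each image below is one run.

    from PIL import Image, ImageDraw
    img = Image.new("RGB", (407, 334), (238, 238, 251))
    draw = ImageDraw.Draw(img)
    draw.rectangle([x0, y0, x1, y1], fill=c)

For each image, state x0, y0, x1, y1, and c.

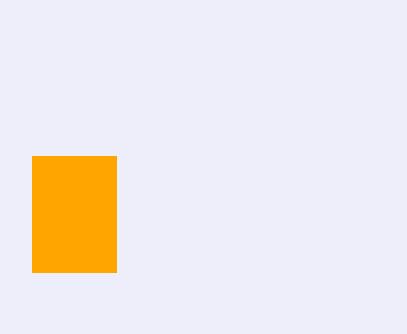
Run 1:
x0 = 32, y0 = 156, x1 = 116, y1 = 272, c = 'orange'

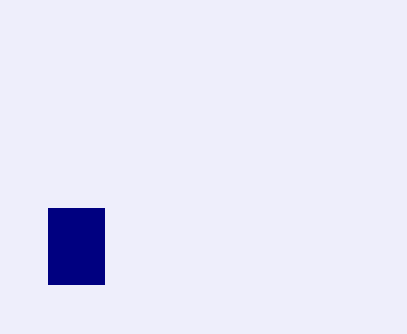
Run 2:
x0 = 48
y0 = 208
x1 = 104
y1 = 284
c = 'navy'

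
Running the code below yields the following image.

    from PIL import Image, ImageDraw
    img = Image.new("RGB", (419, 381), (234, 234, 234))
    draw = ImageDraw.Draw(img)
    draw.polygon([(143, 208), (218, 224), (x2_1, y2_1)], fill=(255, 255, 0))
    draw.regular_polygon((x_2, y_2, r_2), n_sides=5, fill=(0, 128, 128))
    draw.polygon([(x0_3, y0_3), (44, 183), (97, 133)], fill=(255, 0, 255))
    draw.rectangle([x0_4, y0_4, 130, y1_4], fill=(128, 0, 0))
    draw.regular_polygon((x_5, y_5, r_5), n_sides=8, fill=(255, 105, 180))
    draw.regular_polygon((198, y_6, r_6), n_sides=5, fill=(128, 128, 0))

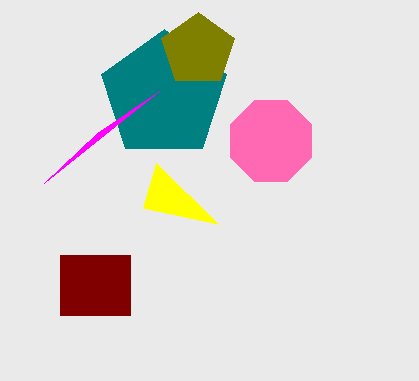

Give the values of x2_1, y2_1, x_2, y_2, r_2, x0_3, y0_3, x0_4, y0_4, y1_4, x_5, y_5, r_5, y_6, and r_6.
x2_1 = 156
y2_1 = 163
x_2 = 164
y_2 = 95
r_2 = 66
x0_3 = 159
y0_3 = 91
x0_4 = 60
y0_4 = 255
y1_4 = 315
x_5 = 271
y_5 = 141
r_5 = 44
y_6 = 50
r_6 = 38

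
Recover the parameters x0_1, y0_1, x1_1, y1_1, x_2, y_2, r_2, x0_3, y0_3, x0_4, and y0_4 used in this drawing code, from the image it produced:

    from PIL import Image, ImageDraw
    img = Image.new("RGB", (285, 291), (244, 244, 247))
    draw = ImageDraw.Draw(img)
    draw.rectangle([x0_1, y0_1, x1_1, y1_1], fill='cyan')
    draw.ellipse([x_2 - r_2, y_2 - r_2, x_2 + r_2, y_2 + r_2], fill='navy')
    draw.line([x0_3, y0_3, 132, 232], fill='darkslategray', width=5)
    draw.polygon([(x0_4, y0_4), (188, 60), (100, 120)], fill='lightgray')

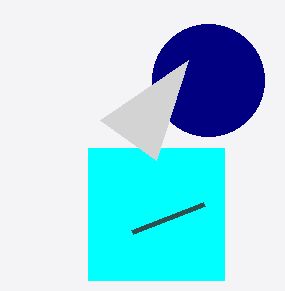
x0_1 = 88, y0_1 = 148, x1_1 = 224, y1_1 = 280, x_2 = 208, y_2 = 80, r_2 = 56, x0_3 = 204, y0_3 = 204, x0_4 = 156, y0_4 = 160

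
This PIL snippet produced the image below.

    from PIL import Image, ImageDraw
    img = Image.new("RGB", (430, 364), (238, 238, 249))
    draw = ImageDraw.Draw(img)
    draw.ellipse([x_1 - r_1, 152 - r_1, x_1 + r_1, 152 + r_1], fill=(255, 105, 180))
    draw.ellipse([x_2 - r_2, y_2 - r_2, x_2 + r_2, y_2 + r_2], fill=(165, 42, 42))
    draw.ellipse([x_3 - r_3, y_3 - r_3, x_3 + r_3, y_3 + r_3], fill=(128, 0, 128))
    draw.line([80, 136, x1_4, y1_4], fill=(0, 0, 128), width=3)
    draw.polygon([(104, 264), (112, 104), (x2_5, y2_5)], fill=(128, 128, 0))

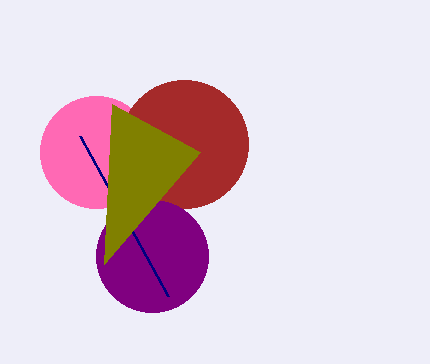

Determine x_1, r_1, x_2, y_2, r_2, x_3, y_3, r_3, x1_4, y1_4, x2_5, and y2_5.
x_1 = 96
r_1 = 56
x_2 = 184
y_2 = 144
r_2 = 64
x_3 = 152
y_3 = 256
r_3 = 56
x1_4 = 168
y1_4 = 296
x2_5 = 200
y2_5 = 152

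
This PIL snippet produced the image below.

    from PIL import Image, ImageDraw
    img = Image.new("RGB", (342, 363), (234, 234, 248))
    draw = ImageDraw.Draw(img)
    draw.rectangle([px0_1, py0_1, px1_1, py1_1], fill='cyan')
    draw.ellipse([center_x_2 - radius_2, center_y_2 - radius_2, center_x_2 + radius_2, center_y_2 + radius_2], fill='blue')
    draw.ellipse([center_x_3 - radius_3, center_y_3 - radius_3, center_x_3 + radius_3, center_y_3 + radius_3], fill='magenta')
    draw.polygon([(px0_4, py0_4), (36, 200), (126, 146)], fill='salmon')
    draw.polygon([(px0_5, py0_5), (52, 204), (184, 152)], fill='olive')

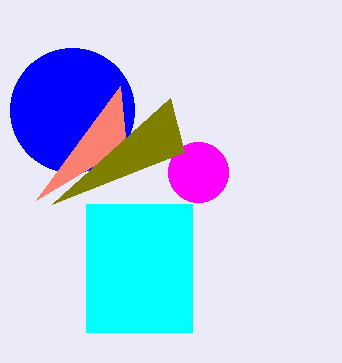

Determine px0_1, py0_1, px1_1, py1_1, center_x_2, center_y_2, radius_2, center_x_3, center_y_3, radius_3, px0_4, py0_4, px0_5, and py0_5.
px0_1 = 86; py0_1 = 204; px1_1 = 192; py1_1 = 332; center_x_2 = 72; center_y_2 = 110; radius_2 = 62; center_x_3 = 198; center_y_3 = 172; radius_3 = 30; px0_4 = 120; py0_4 = 86; px0_5 = 170; py0_5 = 98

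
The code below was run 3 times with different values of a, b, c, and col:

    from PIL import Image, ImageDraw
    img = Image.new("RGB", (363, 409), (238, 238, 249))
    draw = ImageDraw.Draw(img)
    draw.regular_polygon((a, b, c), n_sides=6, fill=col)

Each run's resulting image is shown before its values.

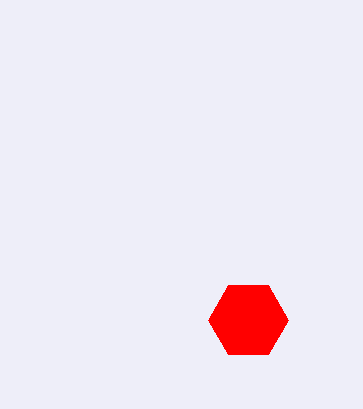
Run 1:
a = 248, b = 320, c = 40, col = 'red'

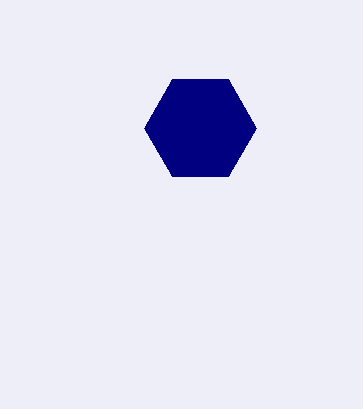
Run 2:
a = 200; b = 128; c = 56; col = 'navy'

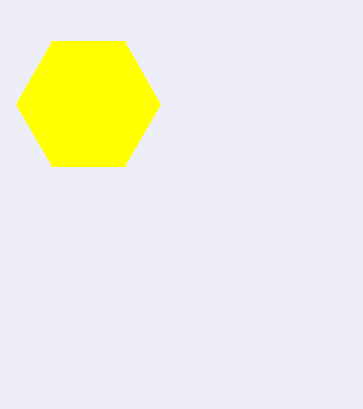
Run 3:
a = 88, b = 104, c = 72, col = 'yellow'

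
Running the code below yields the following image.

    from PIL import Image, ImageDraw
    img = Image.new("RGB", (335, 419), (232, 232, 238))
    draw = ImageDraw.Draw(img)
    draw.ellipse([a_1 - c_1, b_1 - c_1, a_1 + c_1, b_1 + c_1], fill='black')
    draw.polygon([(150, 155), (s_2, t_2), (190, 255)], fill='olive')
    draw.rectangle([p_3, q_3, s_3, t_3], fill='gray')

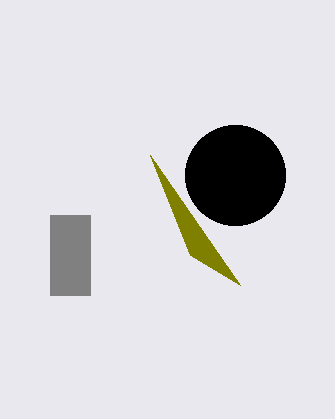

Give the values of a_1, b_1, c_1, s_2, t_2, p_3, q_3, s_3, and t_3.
a_1 = 235, b_1 = 175, c_1 = 50, s_2 = 240, t_2 = 285, p_3 = 50, q_3 = 215, s_3 = 90, t_3 = 295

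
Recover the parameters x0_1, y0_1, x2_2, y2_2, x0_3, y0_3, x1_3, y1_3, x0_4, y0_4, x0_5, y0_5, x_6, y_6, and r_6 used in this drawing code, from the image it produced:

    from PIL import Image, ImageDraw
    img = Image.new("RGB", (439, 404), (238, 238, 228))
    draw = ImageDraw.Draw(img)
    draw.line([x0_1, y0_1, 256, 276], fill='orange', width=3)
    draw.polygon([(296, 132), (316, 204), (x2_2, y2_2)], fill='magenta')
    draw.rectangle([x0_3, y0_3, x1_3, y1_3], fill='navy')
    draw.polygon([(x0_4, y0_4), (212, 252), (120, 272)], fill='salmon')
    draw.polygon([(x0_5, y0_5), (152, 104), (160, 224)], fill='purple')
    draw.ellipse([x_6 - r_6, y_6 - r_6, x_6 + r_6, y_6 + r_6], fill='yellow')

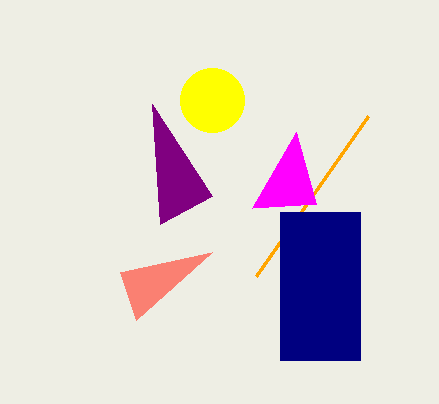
x0_1 = 368; y0_1 = 116; x2_2 = 252; y2_2 = 208; x0_3 = 280; y0_3 = 212; x1_3 = 360; y1_3 = 360; x0_4 = 136; y0_4 = 320; x0_5 = 212; y0_5 = 196; x_6 = 212; y_6 = 100; r_6 = 32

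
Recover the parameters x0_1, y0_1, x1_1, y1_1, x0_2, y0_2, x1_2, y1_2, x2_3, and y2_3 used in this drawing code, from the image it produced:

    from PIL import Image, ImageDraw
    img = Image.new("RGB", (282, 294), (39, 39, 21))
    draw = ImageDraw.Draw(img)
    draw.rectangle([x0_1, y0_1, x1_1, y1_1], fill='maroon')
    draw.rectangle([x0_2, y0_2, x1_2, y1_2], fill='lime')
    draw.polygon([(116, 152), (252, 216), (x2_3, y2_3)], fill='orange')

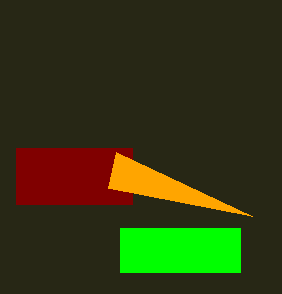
x0_1 = 16, y0_1 = 148, x1_1 = 132, y1_1 = 204, x0_2 = 120, y0_2 = 228, x1_2 = 240, y1_2 = 272, x2_3 = 108, y2_3 = 188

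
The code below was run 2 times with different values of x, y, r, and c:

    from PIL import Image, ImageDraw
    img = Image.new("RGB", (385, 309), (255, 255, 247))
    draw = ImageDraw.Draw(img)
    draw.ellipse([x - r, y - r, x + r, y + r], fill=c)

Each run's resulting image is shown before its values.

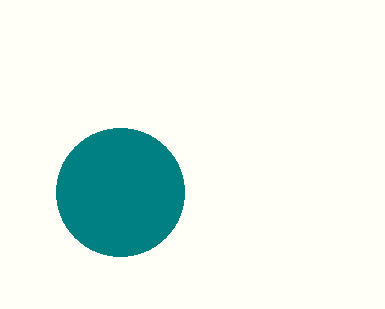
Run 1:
x = 120
y = 192
r = 64
c = 'teal'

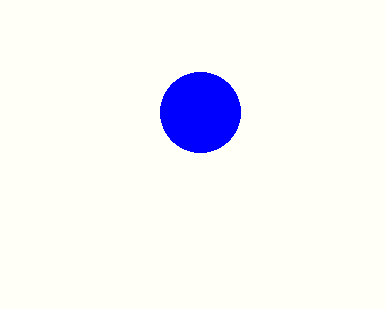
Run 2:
x = 200
y = 112
r = 40
c = 'blue'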